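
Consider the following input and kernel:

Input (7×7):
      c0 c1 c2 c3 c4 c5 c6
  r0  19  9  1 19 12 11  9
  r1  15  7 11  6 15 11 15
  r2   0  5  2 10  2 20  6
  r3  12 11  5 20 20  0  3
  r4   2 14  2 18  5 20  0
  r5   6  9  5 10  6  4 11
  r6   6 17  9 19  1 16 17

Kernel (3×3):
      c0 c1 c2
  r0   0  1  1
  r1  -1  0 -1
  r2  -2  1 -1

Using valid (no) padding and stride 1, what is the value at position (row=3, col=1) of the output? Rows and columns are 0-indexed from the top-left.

The receptive field on the input at this output position is [11 5 20 / 14 2 18 / 9 5 10]. Elementwise product with the kernel and sum: 5·1 + 20·1 + 14·-1 + 18·-1 + 9·-2 + 5·1 + 10·-1.

-30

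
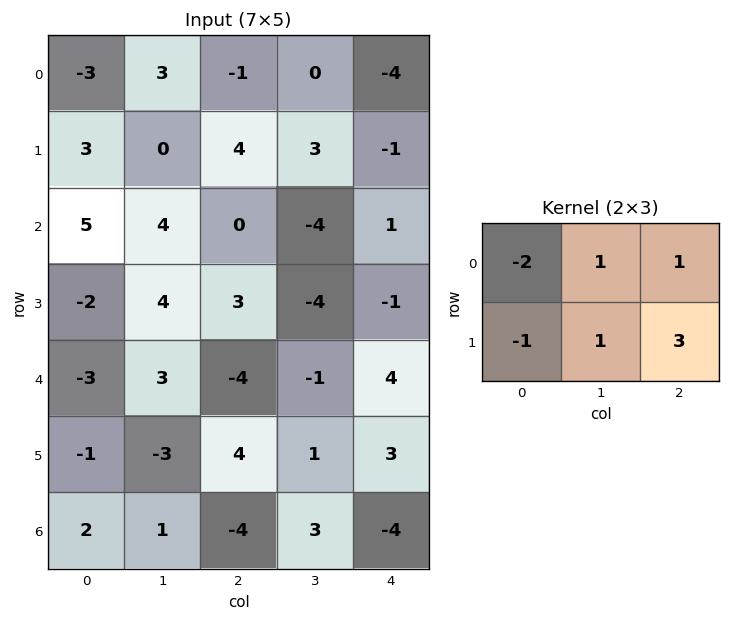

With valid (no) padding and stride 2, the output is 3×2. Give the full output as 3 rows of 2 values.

17 -6
9 -13
15 17

Output[0,0]: The receptive field on the input at this output position is [-3 3 -1 / 3 0 4]. Elementwise product with the kernel and sum: -3·-2 + 3·1 + -1·1 + 3·-1 + 0·1 + 4·3.
Output[0,1]: The receptive field on the input at this output position is [-1 0 -4 / 4 3 -1]. Elementwise product with the kernel and sum: -1·-2 + 0·1 + -4·1 + 4·-1 + 3·1 + -1·3.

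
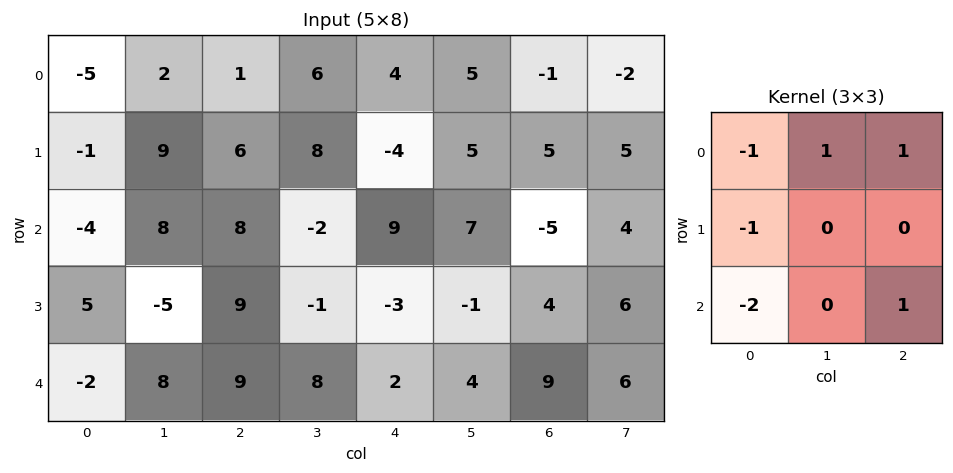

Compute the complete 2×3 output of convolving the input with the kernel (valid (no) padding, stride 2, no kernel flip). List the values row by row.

25 -4 -19
28 -26 1

Output[0,0]: The receptive field on the input at this output position is [-5 2 1 / -1 9 6 / -4 8 8]. Elementwise product with the kernel and sum: -5·-1 + 2·1 + 1·1 + -1·-1 + -4·-2 + 8·1.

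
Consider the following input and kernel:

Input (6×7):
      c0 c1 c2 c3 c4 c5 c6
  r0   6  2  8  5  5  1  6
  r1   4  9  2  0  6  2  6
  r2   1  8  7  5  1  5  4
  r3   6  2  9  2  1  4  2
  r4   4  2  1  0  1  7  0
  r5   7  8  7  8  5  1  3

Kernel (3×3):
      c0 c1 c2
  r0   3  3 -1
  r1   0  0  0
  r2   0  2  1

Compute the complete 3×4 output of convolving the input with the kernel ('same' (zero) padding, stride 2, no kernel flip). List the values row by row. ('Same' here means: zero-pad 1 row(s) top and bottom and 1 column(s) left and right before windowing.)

17 4 14 12
17 53 22 28
38 53 16 24

Output[0,0]: The receptive field on the zero-padded input at this output position is [0 0 0 / 0 6 2 / 0 4 9]. Elementwise product with the kernel and sum: 0·3 + 0·3 + 0·-1 + 4·2 + 9·1.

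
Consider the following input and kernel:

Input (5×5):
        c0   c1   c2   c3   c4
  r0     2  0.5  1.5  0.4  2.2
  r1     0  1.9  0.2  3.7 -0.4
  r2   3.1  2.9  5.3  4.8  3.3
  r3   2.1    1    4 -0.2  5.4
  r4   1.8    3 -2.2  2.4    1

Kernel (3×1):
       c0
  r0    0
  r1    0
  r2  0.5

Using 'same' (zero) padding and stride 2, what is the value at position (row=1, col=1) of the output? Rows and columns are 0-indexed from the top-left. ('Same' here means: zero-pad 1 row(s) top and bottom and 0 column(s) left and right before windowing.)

The receptive field on the zero-padded input at this output position is [0.2 / 5.3 / 4]. Elementwise product with the kernel and sum: 4·0.5.

2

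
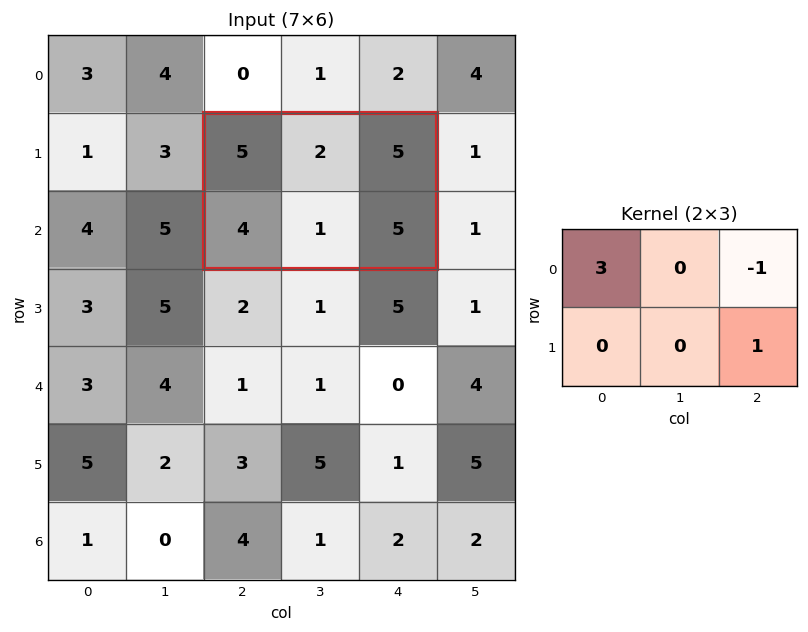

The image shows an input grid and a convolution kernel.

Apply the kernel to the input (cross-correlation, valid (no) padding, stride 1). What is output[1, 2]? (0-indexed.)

15

The receptive field on the input at this output position is [5 2 5 / 4 1 5]. Elementwise product with the kernel and sum: 5·3 + 5·-1 + 5·1.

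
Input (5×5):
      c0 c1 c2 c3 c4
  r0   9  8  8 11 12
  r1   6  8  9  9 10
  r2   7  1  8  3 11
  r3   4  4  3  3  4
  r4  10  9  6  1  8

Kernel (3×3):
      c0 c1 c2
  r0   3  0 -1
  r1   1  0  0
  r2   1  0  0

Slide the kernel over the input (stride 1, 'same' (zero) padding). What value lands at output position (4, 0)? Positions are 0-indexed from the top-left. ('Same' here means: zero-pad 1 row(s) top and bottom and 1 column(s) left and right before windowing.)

The receptive field on the zero-padded input at this output position is [0 4 4 / 0 10 9 / 0 0 0]. Elementwise product with the kernel and sum: 0·3 + 4·-1 + 0·1 + 0·1.

-4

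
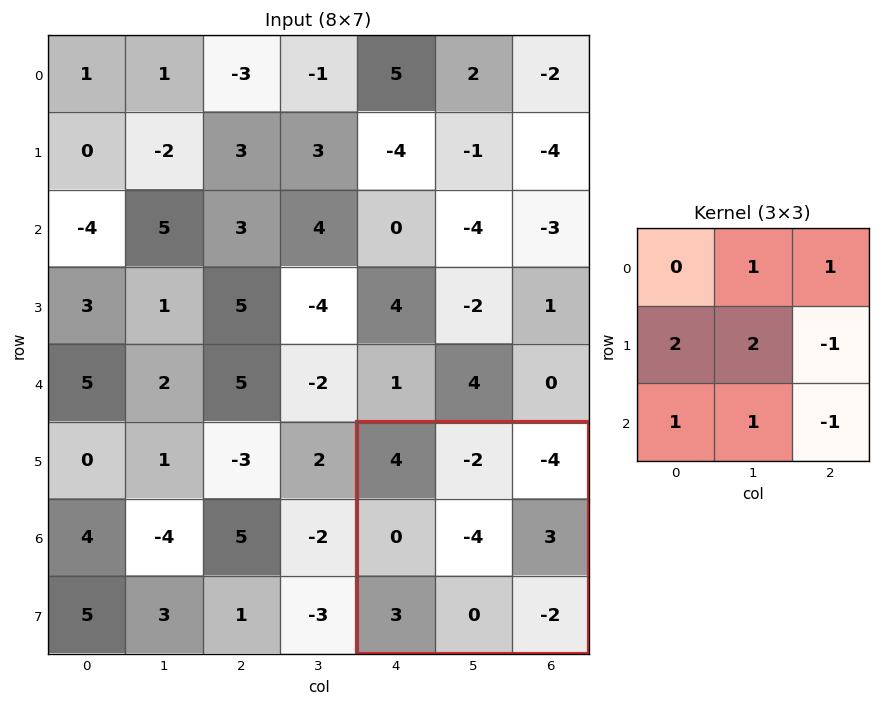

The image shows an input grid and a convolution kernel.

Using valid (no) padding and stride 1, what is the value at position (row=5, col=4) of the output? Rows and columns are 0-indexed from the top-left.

-12

The receptive field on the input at this output position is [4 -2 -4 / 0 -4 3 / 3 0 -2]. Elementwise product with the kernel and sum: -2·1 + -4·1 + 0·2 + -4·2 + 3·-1 + 3·1 + 0·1 + -2·-1.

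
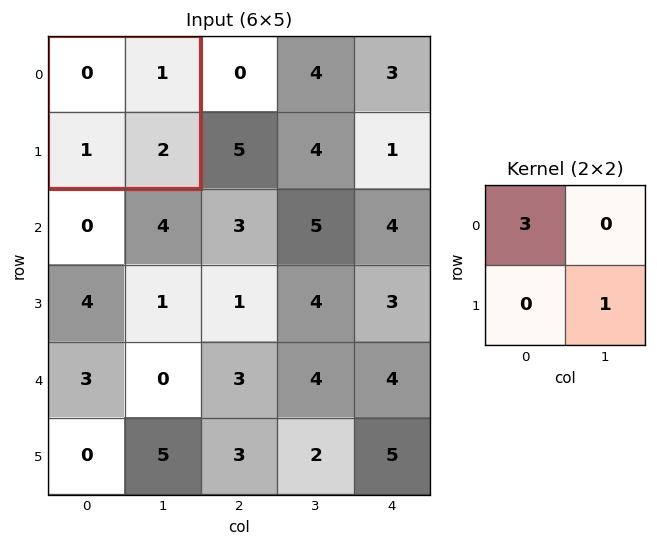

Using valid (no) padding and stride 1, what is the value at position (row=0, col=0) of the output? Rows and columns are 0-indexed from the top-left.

2

The receptive field on the input at this output position is [0 1 / 1 2]. Elementwise product with the kernel and sum: 0·3 + 2·1.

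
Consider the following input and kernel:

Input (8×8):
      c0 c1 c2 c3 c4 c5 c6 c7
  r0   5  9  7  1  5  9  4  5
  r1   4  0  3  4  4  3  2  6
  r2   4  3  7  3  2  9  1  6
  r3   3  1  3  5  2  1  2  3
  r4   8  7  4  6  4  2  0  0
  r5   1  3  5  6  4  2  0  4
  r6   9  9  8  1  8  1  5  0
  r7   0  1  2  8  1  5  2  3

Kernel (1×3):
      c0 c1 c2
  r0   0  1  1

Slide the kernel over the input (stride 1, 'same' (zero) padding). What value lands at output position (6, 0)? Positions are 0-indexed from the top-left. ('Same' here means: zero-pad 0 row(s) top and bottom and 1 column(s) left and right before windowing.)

18

The receptive field on the zero-padded input at this output position is [0 9 9]. Elementwise product with the kernel and sum: 9·1 + 9·1.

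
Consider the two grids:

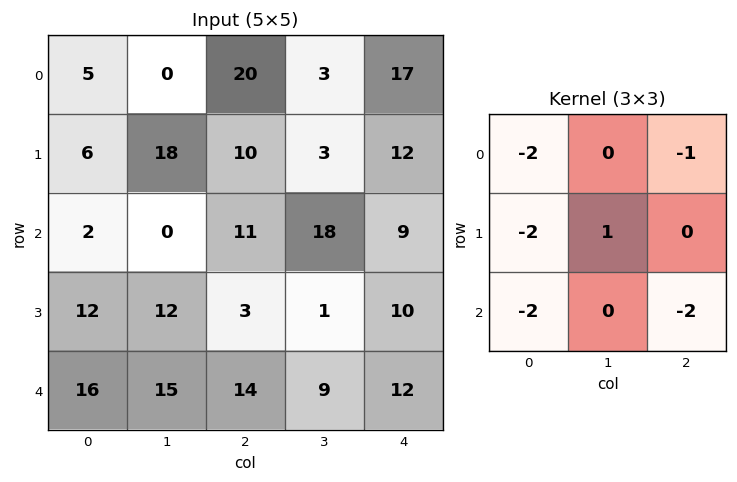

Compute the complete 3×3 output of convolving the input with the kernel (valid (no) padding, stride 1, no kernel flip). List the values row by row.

-50 -65 -114
-56 -54 -62
-87 -87 -88

Output[0,0]: The receptive field on the input at this output position is [5 0 20 / 6 18 10 / 2 0 11]. Elementwise product with the kernel and sum: 5·-2 + 20·-1 + 6·-2 + 18·1 + 2·-2 + 11·-2.
Output[0,1]: The receptive field on the input at this output position is [0 20 3 / 18 10 3 / 0 11 18]. Elementwise product with the kernel and sum: 0·-2 + 3·-1 + 18·-2 + 10·1 + 0·-2 + 18·-2.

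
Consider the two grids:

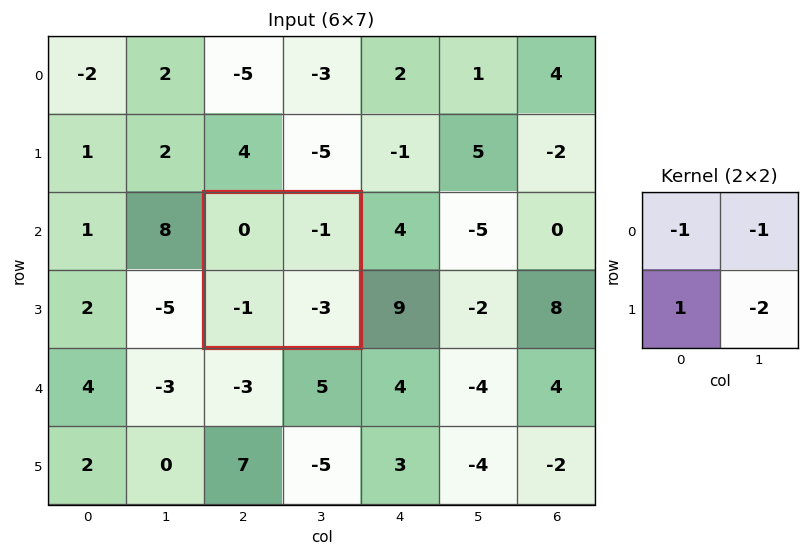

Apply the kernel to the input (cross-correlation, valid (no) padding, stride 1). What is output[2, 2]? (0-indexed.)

The receptive field on the input at this output position is [0 -1 / -1 -3]. Elementwise product with the kernel and sum: 0·-1 + -1·-1 + -1·1 + -3·-2.

6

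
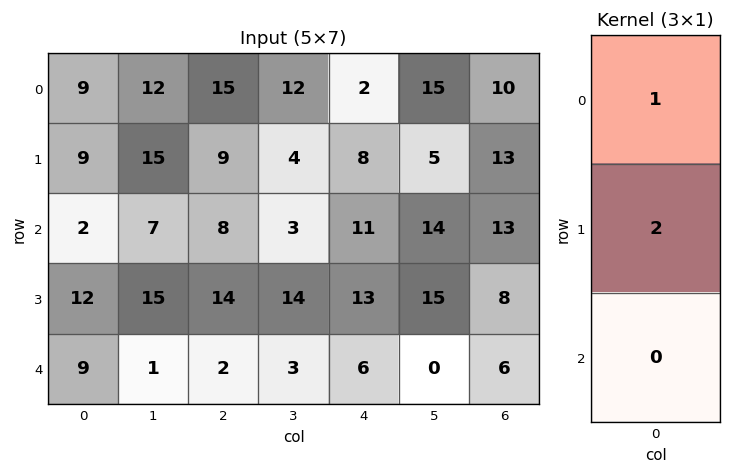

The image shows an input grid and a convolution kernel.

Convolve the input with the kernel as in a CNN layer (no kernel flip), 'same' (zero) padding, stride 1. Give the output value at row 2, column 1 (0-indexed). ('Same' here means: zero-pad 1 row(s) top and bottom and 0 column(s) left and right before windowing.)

The receptive field on the zero-padded input at this output position is [15 / 7 / 15]. Elementwise product with the kernel and sum: 15·1 + 7·2.

29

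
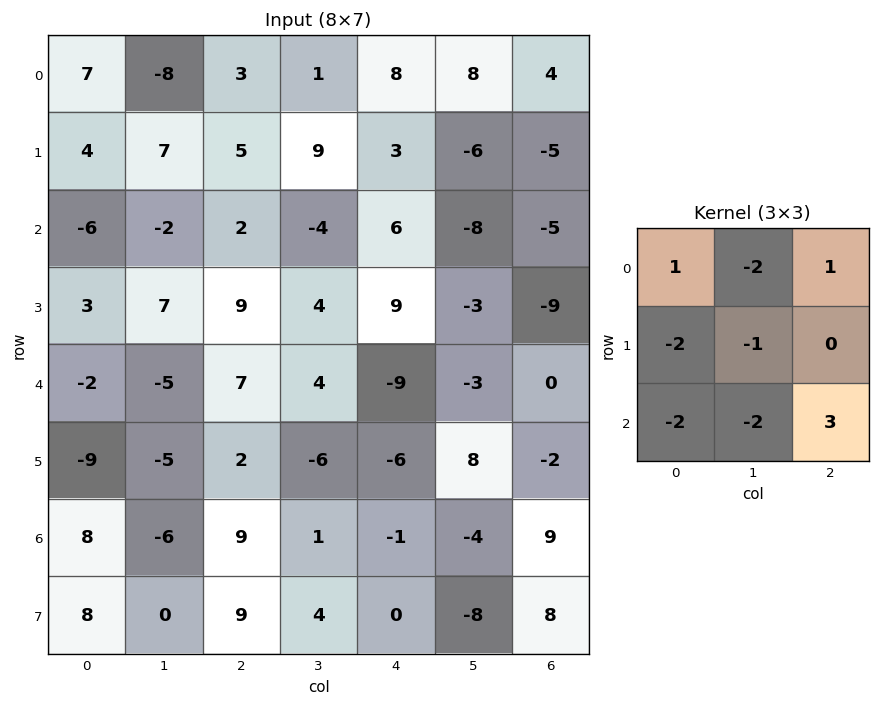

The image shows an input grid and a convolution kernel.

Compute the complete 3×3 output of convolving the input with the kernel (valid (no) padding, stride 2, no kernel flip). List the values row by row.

Output[0,0]: The receptive field on the input at this output position is [7 -8 3 / 4 7 5 / -6 -2 2]. Elementwise product with the kernel and sum: 7·1 + -8·-2 + 3·1 + 4·-2 + 7·-1 + -6·-2 + -2·-2 + 2·3.
Output[0,1]: The receptive field on the input at this output position is [3 1 8 / 5 9 3 / 2 -4 6]. Elementwise product with the kernel and sum: 3·1 + 1·-2 + 8·1 + 5·-2 + 9·-1 + 2·-2 + -4·-2 + 6·3.

33 12 -15
22 -55 26
61 -31 38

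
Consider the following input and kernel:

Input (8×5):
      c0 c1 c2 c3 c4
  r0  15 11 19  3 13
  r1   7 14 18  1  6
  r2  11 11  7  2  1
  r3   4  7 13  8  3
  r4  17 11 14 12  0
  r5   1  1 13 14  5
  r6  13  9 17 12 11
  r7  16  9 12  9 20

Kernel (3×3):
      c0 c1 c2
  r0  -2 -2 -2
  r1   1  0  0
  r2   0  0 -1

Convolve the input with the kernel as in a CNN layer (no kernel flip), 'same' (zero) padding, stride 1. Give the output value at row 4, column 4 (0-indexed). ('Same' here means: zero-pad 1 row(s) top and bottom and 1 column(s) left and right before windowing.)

The receptive field on the zero-padded input at this output position is [8 3 0 / 12 0 0 / 14 5 0]. Elementwise product with the kernel and sum: 8·-2 + 3·-2 + 0·-2 + 12·1 + 0·-1.

-10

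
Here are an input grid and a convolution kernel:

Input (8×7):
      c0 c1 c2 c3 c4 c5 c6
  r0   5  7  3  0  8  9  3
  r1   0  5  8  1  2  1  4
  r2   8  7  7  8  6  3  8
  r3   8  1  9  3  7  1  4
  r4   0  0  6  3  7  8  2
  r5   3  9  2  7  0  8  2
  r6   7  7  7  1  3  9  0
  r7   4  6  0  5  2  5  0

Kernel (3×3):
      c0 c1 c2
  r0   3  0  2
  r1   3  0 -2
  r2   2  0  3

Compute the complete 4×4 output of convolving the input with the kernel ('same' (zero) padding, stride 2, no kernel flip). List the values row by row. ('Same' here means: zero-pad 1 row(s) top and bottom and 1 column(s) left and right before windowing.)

1 34 -13 29
-1 33 32 14
29 42 42 43
22 87 47 61

Output[0,0]: The receptive field on the zero-padded input at this output position is [0 0 0 / 0 5 7 / 0 0 5]. Elementwise product with the kernel and sum: 0·3 + 0·2 + 0·3 + 7·-2 + 0·2 + 5·3.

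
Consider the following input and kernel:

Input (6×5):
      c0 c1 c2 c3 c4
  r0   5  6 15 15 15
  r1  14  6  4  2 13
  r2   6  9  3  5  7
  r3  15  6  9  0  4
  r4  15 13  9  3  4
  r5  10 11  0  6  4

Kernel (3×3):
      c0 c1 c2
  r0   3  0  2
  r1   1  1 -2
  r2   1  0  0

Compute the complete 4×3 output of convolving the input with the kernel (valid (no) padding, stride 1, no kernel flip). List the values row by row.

63 63 58
74 30 41
42 65 33
83 45 39

Output[0,0]: The receptive field on the input at this output position is [5 6 15 / 14 6 4 / 6 9 3]. Elementwise product with the kernel and sum: 5·3 + 15·2 + 14·1 + 6·1 + 4·-2 + 6·1.
Output[0,1]: The receptive field on the input at this output position is [6 15 15 / 6 4 2 / 9 3 5]. Elementwise product with the kernel and sum: 6·3 + 15·2 + 6·1 + 4·1 + 2·-2 + 9·1.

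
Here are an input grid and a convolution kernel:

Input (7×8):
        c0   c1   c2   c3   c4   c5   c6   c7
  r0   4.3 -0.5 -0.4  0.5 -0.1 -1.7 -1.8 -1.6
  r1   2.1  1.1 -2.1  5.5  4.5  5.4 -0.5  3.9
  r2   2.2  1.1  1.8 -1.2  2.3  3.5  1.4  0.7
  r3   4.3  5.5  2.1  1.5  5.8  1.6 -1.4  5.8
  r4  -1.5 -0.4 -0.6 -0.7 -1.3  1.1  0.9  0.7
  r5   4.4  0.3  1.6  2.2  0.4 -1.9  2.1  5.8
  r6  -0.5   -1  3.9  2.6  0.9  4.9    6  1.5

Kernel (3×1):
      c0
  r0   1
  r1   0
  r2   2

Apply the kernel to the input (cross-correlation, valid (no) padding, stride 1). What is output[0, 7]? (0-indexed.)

The receptive field on the input at this output position is [-1.6 / 3.9 / 0.7]. Elementwise product with the kernel and sum: -1.6·1 + 0.7·2.

-0.2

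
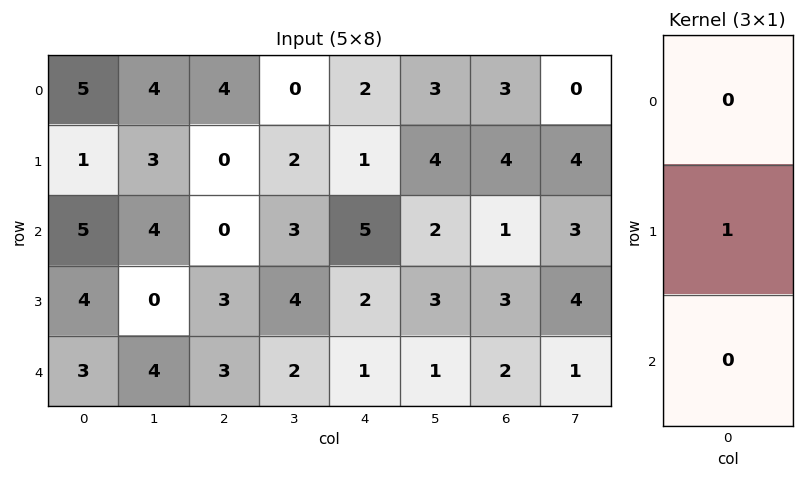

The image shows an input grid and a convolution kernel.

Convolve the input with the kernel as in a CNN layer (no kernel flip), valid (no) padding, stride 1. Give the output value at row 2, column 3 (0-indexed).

4

The receptive field on the input at this output position is [3 / 4 / 2]. Elementwise product with the kernel and sum: 4·1.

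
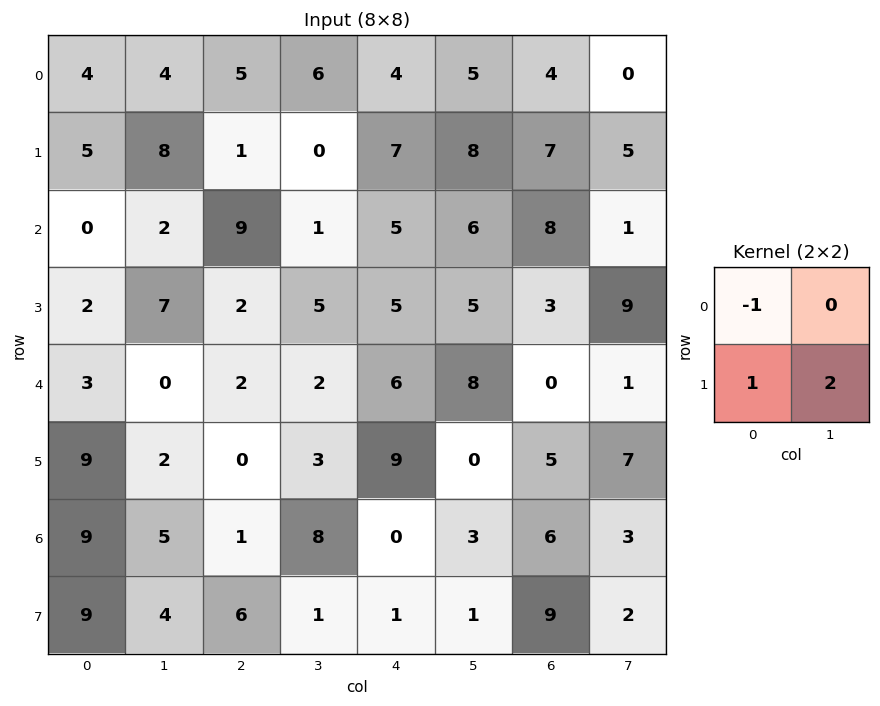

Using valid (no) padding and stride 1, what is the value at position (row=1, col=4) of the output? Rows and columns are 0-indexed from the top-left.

The receptive field on the input at this output position is [7 8 / 5 6]. Elementwise product with the kernel and sum: 7·-1 + 5·1 + 6·2.

10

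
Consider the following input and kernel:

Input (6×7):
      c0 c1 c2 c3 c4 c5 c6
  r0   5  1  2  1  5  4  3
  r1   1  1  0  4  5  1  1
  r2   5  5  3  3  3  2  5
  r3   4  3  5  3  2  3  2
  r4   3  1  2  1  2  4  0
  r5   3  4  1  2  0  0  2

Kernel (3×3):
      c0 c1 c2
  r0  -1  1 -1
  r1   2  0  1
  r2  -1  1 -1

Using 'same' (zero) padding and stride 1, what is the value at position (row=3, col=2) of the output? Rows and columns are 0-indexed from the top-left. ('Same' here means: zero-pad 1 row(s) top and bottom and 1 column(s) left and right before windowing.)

The receptive field on the zero-padded input at this output position is [5 3 3 / 3 5 3 / 1 2 1]. Elementwise product with the kernel and sum: 5·-1 + 3·1 + 3·-1 + 3·2 + 3·1 + 1·-1 + 2·1 + 1·-1.

4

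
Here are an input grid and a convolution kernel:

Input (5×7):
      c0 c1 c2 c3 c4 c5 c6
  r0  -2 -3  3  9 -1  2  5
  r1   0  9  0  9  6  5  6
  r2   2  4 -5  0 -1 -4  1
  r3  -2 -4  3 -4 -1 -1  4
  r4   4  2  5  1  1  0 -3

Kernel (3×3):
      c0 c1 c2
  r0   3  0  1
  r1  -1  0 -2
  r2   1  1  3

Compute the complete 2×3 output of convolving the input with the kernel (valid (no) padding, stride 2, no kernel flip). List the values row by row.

-12 -12 -18
18 -8 -17

Output[0,0]: The receptive field on the input at this output position is [-2 -3 3 / 0 9 0 / 2 4 -5]. Elementwise product with the kernel and sum: -2·3 + 3·1 + 0·-1 + 0·-2 + 2·1 + 4·1 + -5·3.
Output[0,1]: The receptive field on the input at this output position is [3 9 -1 / 0 9 6 / -5 0 -1]. Elementwise product with the kernel and sum: 3·3 + -1·1 + 0·-1 + 6·-2 + -5·1 + 0·1 + -1·3.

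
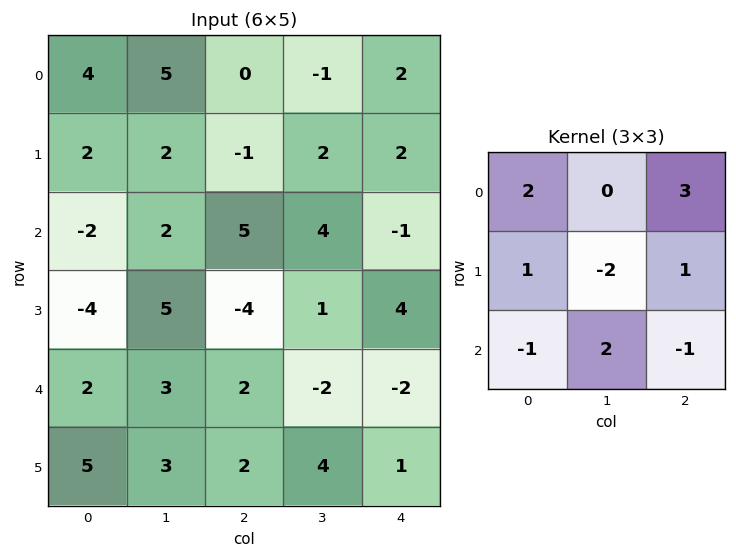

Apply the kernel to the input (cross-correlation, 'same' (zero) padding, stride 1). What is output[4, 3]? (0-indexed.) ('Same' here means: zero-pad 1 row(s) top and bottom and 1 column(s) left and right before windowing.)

13

The receptive field on the zero-padded input at this output position is [-4 1 4 / 2 -2 -2 / 2 4 1]. Elementwise product with the kernel and sum: -4·2 + 4·3 + 2·1 + -2·-2 + -2·1 + 2·-1 + 4·2 + 1·-1.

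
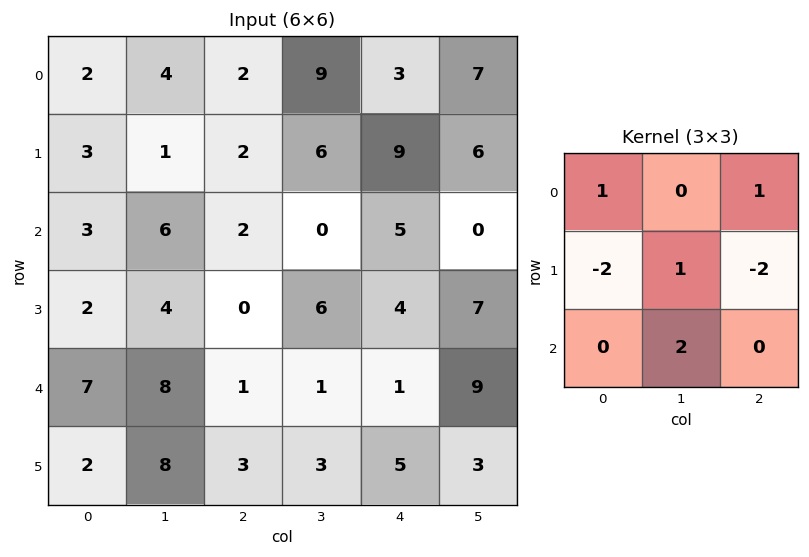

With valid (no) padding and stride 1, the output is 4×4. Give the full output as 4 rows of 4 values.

7 5 -11 11
9 -3 9 25
21 -12 7 -20
10 -1 7 4

Output[0,0]: The receptive field on the input at this output position is [2 4 2 / 3 1 2 / 3 6 2]. Elementwise product with the kernel and sum: 2·1 + 2·1 + 3·-2 + 1·1 + 2·-2 + 6·2.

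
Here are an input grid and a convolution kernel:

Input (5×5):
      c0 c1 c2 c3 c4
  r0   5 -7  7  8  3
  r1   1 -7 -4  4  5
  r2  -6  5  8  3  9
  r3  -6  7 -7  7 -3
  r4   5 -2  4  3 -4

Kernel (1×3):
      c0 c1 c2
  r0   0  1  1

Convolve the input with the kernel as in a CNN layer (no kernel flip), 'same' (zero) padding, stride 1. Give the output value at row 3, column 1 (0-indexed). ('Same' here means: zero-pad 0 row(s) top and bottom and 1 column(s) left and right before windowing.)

0

The receptive field on the zero-padded input at this output position is [-6 7 -7]. Elementwise product with the kernel and sum: 7·1 + -7·1.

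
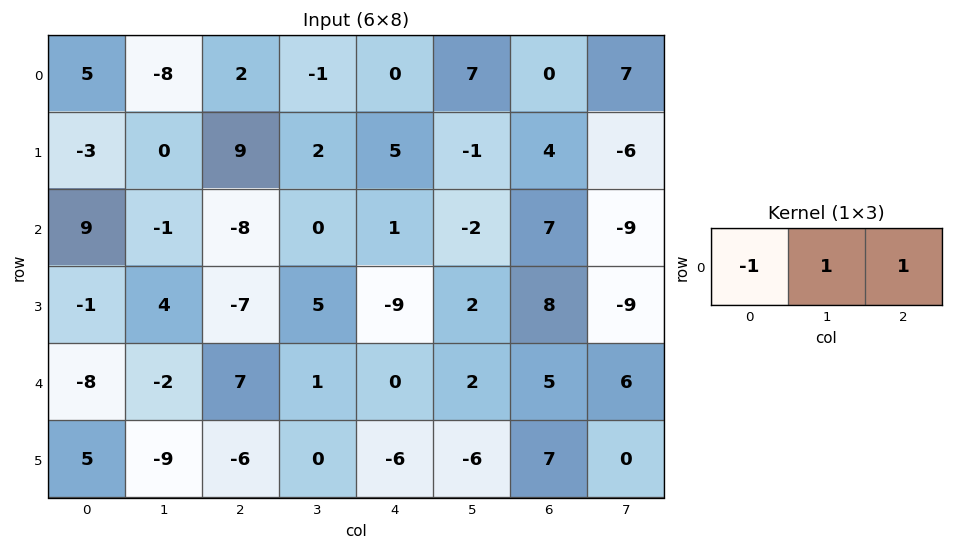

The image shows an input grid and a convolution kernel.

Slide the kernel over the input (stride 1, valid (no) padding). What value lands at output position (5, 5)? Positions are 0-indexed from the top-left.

13

The receptive field on the input at this output position is [-6 7 0]. Elementwise product with the kernel and sum: -6·-1 + 7·1 + 0·1.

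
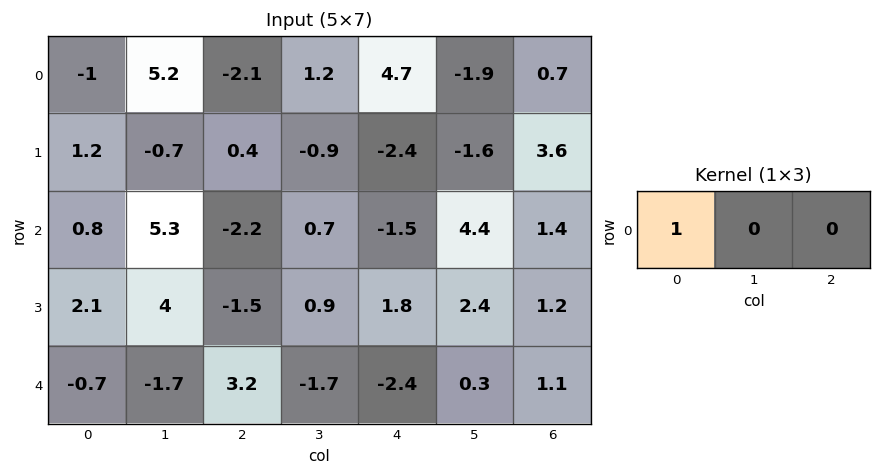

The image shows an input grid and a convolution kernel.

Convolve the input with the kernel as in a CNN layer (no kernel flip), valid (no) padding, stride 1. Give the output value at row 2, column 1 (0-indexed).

The receptive field on the input at this output position is [5.3 -2.2 0.7]. Elementwise product with the kernel and sum: 5.3·1.

5.3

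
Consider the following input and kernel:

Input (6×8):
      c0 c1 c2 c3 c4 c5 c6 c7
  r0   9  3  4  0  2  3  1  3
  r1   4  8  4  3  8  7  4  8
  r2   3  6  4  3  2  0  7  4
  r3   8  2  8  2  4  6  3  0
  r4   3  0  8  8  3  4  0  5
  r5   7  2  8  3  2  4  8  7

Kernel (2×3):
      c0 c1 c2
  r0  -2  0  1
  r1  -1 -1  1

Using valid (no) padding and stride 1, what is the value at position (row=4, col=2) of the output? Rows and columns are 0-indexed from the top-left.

-22

The receptive field on the input at this output position is [8 8 3 / 8 3 2]. Elementwise product with the kernel and sum: 8·-2 + 3·1 + 8·-1 + 3·-1 + 2·1.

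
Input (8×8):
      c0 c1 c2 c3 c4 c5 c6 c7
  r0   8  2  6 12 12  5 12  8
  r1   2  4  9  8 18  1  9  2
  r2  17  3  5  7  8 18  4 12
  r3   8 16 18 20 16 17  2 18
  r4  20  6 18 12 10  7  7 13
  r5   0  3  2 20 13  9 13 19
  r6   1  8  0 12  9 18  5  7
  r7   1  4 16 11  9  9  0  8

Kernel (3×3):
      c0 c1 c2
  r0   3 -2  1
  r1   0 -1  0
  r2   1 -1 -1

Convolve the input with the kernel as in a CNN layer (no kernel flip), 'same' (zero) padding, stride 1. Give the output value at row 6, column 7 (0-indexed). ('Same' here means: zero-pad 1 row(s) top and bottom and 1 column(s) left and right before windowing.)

The receptive field on the zero-padded input at this output position is [13 19 0 / 5 7 0 / 0 8 0]. Elementwise product with the kernel and sum: 13·3 + 19·-2 + 0·1 + 7·-1 + 0·1 + 8·-1 + 0·-1.

-14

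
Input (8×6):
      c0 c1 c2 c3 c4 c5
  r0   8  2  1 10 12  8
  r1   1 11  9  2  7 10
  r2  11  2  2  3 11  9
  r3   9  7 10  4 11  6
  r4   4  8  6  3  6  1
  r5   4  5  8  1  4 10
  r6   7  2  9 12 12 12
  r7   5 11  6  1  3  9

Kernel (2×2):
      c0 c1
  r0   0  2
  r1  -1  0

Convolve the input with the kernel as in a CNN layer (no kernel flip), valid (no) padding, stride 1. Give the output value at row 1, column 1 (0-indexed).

The receptive field on the input at this output position is [11 9 / 2 2]. Elementwise product with the kernel and sum: 9·2 + 2·-1.

16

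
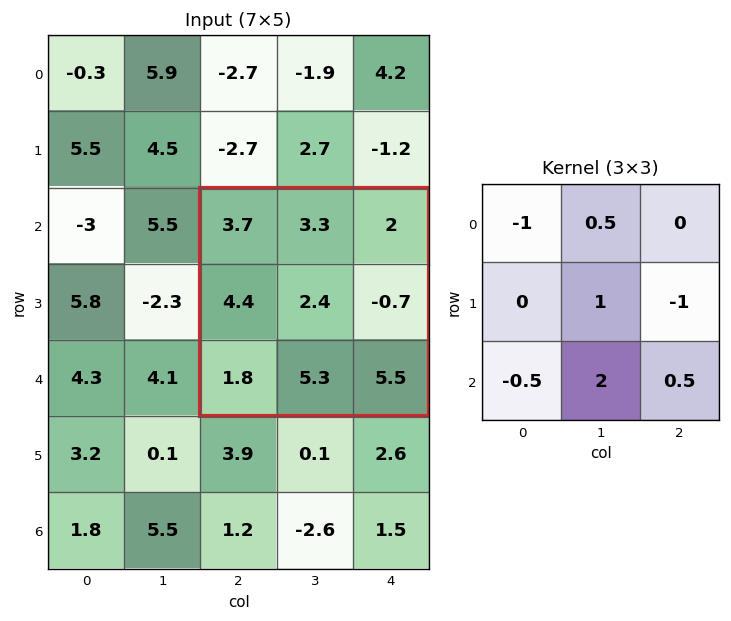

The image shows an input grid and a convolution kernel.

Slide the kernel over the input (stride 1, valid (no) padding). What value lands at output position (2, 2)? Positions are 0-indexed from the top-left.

The receptive field on the input at this output position is [3.7 3.3 2 / 4.4 2.4 -0.7 / 1.8 5.3 5.5]. Elementwise product with the kernel and sum: 3.7·-1 + 3.3·0.5 + 2.4·1 + -0.7·-1 + 1.8·-0.5 + 5.3·2 + 5.5·0.5.

13.5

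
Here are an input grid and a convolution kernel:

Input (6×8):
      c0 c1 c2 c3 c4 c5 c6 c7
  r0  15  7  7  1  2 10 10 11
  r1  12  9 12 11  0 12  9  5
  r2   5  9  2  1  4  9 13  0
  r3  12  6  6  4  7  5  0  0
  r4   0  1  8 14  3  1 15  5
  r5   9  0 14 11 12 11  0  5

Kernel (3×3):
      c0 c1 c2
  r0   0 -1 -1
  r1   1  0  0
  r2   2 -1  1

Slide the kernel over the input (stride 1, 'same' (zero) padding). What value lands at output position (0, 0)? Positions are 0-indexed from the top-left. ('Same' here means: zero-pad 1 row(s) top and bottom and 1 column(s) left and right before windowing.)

The receptive field on the zero-padded input at this output position is [0 0 0 / 0 15 7 / 0 12 9]. Elementwise product with the kernel and sum: 0·-1 + 0·-1 + 0·1 + 0·2 + 12·-1 + 9·1.

-3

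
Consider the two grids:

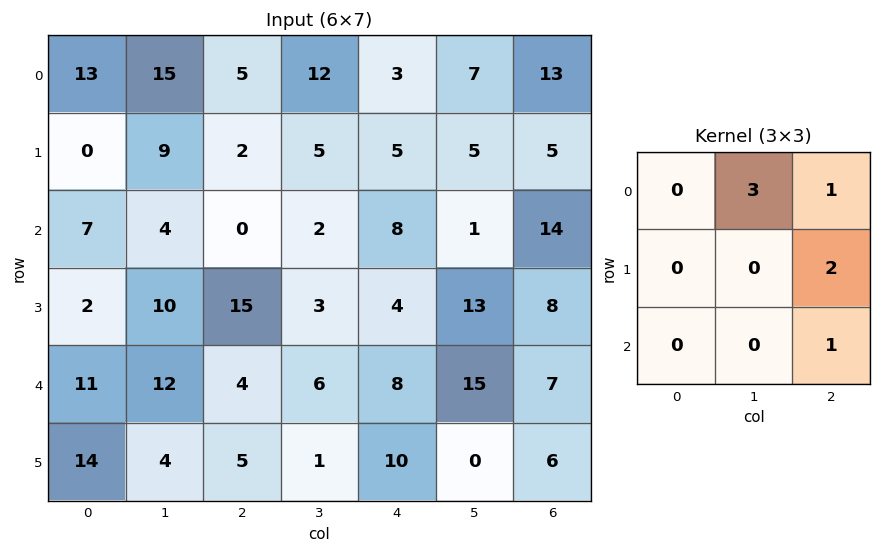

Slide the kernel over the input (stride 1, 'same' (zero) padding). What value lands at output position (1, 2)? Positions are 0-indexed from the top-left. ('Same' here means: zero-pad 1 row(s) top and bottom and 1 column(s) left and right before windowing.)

39

The receptive field on the zero-padded input at this output position is [15 5 12 / 9 2 5 / 4 0 2]. Elementwise product with the kernel and sum: 5·3 + 12·1 + 5·2 + 2·1.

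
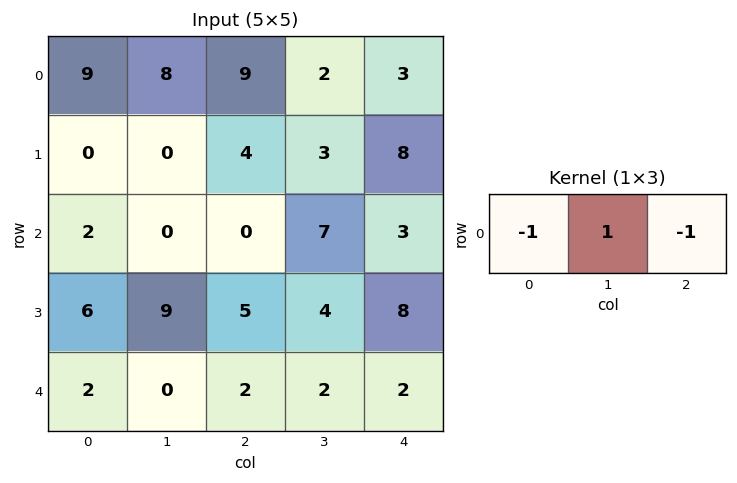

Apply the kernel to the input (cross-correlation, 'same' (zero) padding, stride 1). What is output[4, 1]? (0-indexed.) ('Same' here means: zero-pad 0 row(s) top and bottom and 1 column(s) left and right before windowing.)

The receptive field on the zero-padded input at this output position is [2 0 2]. Elementwise product with the kernel and sum: 2·-1 + 0·1 + 2·-1.

-4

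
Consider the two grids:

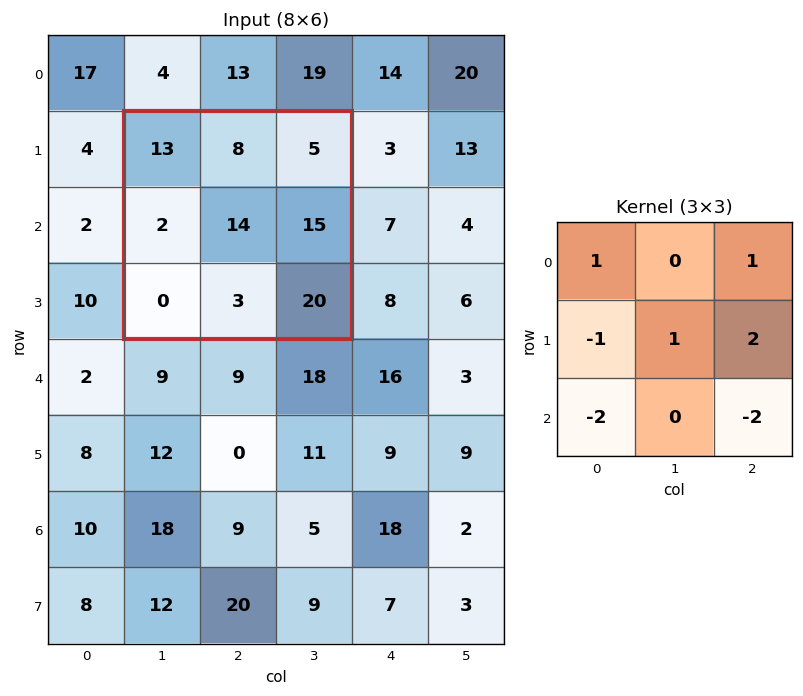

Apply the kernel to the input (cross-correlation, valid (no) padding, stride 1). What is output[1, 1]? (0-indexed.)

20

The receptive field on the input at this output position is [13 8 5 / 2 14 15 / 0 3 20]. Elementwise product with the kernel and sum: 13·1 + 5·1 + 2·-1 + 14·1 + 15·2 + 0·-2 + 20·-2.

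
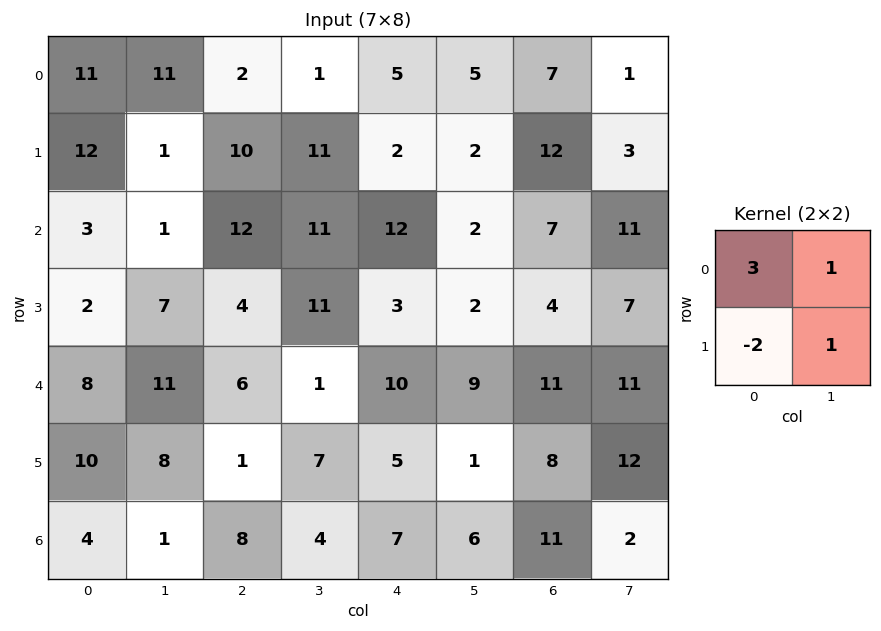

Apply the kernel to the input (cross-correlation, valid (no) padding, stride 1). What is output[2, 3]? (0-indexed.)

The receptive field on the input at this output position is [11 12 / 11 3]. Elementwise product with the kernel and sum: 11·3 + 12·1 + 11·-2 + 3·1.

26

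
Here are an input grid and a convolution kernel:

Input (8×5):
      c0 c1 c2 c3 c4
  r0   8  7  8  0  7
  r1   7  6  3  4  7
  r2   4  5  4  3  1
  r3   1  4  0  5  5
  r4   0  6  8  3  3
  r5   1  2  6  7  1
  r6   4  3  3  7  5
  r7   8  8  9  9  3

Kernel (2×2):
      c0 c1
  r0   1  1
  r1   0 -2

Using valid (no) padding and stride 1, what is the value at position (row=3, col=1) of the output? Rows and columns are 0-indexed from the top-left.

-12

The receptive field on the input at this output position is [4 0 / 6 8]. Elementwise product with the kernel and sum: 4·1 + 0·1 + 8·-2.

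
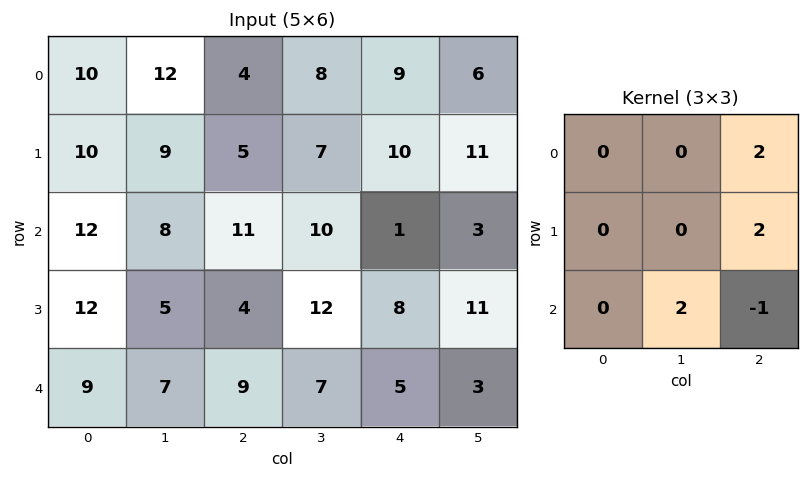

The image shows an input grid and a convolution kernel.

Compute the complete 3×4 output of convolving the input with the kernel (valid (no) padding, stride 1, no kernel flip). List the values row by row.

23 42 57 33
38 30 38 33
35 55 27 35

Output[0,0]: The receptive field on the input at this output position is [10 12 4 / 10 9 5 / 12 8 11]. Elementwise product with the kernel and sum: 4·2 + 5·2 + 8·2 + 11·-1.
Output[0,1]: The receptive field on the input at this output position is [12 4 8 / 9 5 7 / 8 11 10]. Elementwise product with the kernel and sum: 8·2 + 7·2 + 11·2 + 10·-1.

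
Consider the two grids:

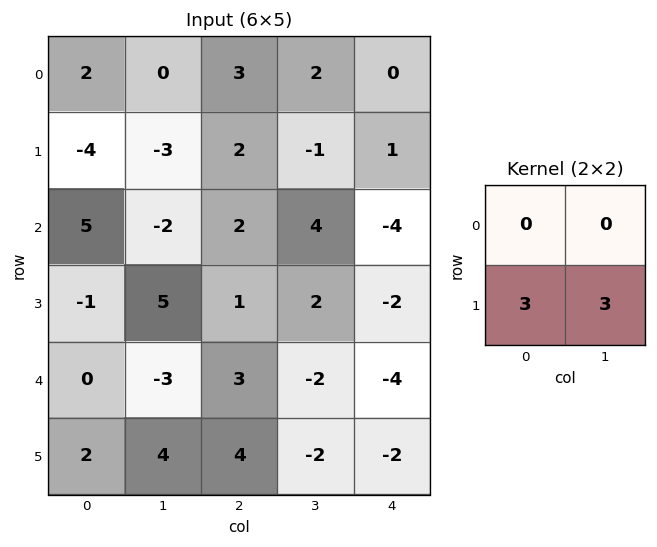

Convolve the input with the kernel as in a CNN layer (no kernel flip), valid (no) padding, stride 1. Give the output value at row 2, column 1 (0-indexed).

The receptive field on the input at this output position is [-2 2 / 5 1]. Elementwise product with the kernel and sum: 5·3 + 1·3.

18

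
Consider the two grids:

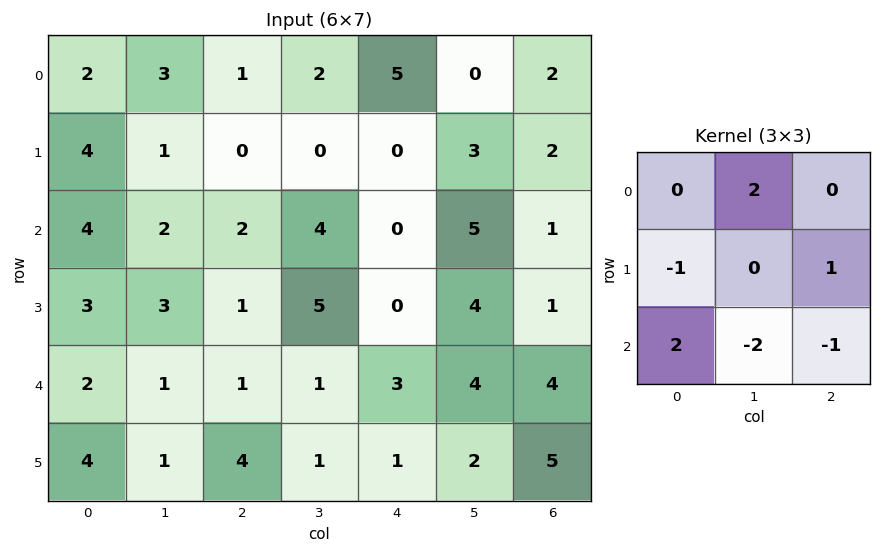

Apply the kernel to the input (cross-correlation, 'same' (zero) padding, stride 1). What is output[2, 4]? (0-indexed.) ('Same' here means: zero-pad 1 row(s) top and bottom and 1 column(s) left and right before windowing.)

The receptive field on the zero-padded input at this output position is [0 0 3 / 4 0 5 / 5 0 4]. Elementwise product with the kernel and sum: 0·2 + 4·-1 + 5·1 + 5·2 + 0·-2 + 4·-1.

7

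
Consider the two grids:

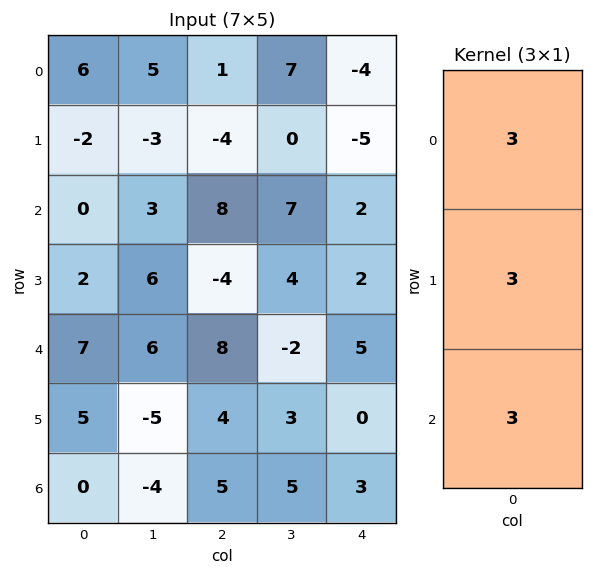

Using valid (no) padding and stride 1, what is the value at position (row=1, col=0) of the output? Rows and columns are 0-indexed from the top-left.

0

The receptive field on the input at this output position is [-2 / 0 / 2]. Elementwise product with the kernel and sum: -2·3 + 0·3 + 2·3.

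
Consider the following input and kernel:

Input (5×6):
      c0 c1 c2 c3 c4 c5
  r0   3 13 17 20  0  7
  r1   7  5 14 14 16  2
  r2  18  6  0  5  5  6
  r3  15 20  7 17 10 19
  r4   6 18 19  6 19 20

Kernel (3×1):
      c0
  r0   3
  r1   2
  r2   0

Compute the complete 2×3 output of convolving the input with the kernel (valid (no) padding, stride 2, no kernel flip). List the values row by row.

23 79 32
84 14 35

Output[0,0]: The receptive field on the input at this output position is [3 / 7 / 18]. Elementwise product with the kernel and sum: 3·3 + 7·2.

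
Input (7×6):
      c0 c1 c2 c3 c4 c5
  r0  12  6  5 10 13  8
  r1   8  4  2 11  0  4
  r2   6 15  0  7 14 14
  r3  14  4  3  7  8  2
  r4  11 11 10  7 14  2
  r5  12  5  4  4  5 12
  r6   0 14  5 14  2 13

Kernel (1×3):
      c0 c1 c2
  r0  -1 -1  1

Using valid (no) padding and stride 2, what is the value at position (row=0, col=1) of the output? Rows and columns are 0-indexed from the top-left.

-2

The receptive field on the input at this output position is [5 10 13]. Elementwise product with the kernel and sum: 5·-1 + 10·-1 + 13·1.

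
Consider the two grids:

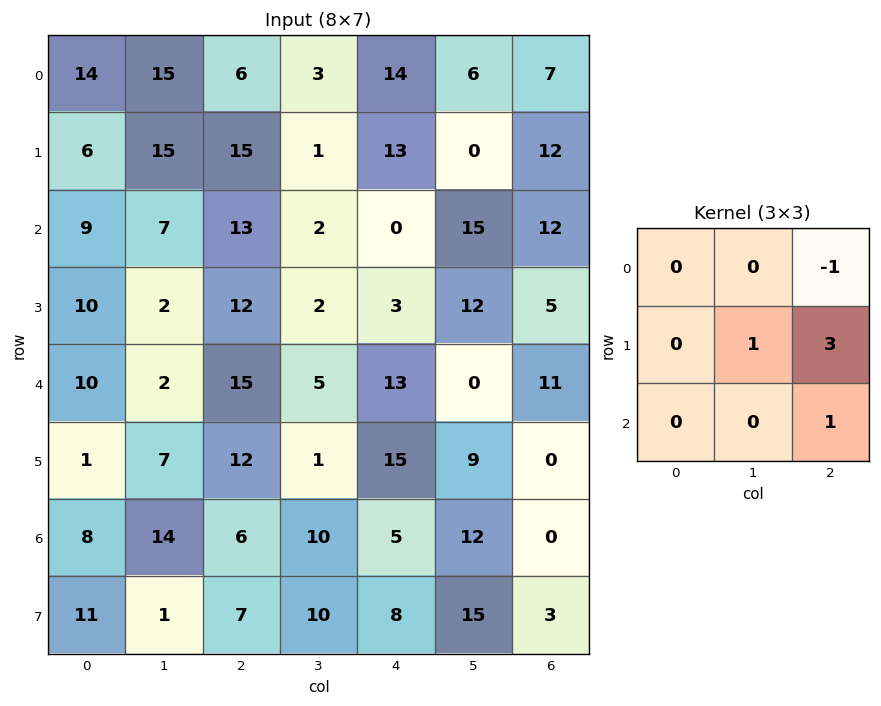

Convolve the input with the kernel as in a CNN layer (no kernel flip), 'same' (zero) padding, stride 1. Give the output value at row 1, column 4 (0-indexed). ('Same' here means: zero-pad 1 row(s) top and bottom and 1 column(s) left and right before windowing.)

The receptive field on the zero-padded input at this output position is [3 14 6 / 1 13 0 / 2 0 15]. Elementwise product with the kernel and sum: 6·-1 + 13·1 + 0·3 + 15·1.

22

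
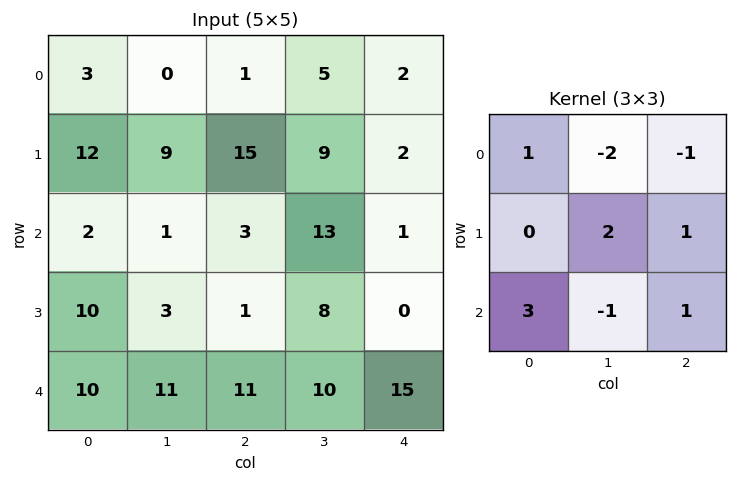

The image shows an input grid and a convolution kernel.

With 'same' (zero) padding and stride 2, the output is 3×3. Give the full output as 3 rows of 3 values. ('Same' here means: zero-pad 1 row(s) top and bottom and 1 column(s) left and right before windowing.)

Output[0,0]: The receptive field on the zero-padded input at this output position is [0 0 0 / 0 3 0 / 0 12 9]. Elementwise product with the kernel and sum: 0·1 + 0·-2 + 0·-1 + 3·2 + 0·1 + 0·3 + 12·-1 + 9·1.

3 28 29
-35 5 31
8 25 38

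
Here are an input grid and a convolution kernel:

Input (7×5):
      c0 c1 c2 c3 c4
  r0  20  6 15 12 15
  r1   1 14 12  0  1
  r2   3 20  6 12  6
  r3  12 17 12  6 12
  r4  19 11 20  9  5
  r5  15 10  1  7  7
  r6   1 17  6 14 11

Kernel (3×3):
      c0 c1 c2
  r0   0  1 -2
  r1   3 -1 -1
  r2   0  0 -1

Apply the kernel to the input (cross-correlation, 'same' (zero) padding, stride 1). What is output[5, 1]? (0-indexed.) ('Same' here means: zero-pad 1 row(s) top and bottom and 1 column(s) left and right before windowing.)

The receptive field on the zero-padded input at this output position is [19 11 20 / 15 10 1 / 1 17 6]. Elementwise product with the kernel and sum: 11·1 + 20·-2 + 15·3 + 10·-1 + 1·-1 + 6·-1.

-1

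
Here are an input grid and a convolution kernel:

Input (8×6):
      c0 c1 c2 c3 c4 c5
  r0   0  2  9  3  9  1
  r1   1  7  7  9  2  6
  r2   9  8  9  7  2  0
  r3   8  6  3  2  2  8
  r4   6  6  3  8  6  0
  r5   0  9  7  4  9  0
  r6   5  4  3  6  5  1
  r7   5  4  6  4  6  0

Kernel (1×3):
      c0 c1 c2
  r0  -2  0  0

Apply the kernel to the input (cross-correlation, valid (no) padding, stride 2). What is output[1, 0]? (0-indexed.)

The receptive field on the input at this output position is [9 8 9]. Elementwise product with the kernel and sum: 9·-2.

-18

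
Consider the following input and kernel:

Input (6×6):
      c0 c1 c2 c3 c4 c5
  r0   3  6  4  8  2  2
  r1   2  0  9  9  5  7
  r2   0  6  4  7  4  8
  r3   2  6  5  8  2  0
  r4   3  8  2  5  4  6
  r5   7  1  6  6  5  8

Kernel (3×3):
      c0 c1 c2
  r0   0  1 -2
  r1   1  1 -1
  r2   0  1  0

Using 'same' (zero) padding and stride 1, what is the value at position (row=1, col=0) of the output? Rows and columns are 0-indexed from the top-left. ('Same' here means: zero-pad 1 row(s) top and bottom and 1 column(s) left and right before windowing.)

-7

The receptive field on the zero-padded input at this output position is [0 3 6 / 0 2 0 / 0 0 6]. Elementwise product with the kernel and sum: 3·1 + 6·-2 + 0·1 + 2·1 + 0·-1 + 0·1.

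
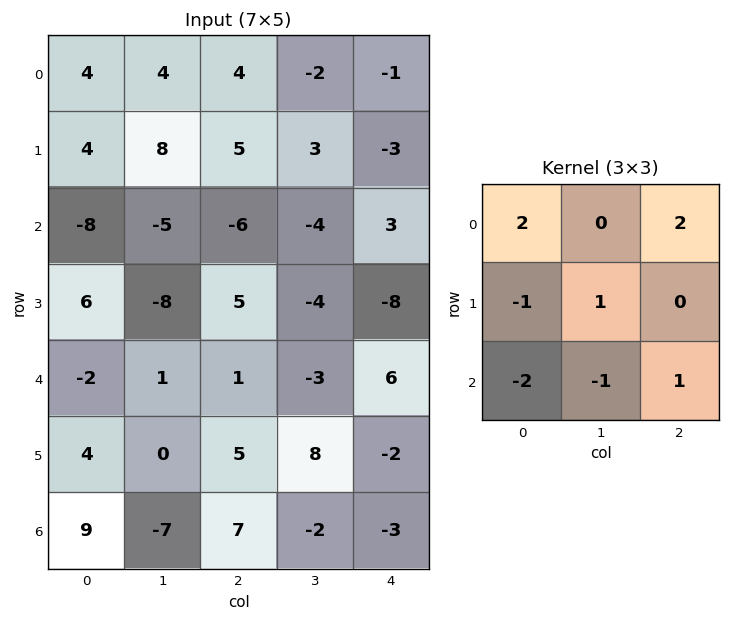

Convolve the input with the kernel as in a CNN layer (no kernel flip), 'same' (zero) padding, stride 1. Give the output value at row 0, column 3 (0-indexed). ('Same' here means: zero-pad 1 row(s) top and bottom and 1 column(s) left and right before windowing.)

The receptive field on the zero-padded input at this output position is [0 0 0 / 4 -2 -1 / 5 3 -3]. Elementwise product with the kernel and sum: 0·2 + 0·2 + 4·-1 + -2·1 + 5·-2 + 3·-1 + -3·1.

-22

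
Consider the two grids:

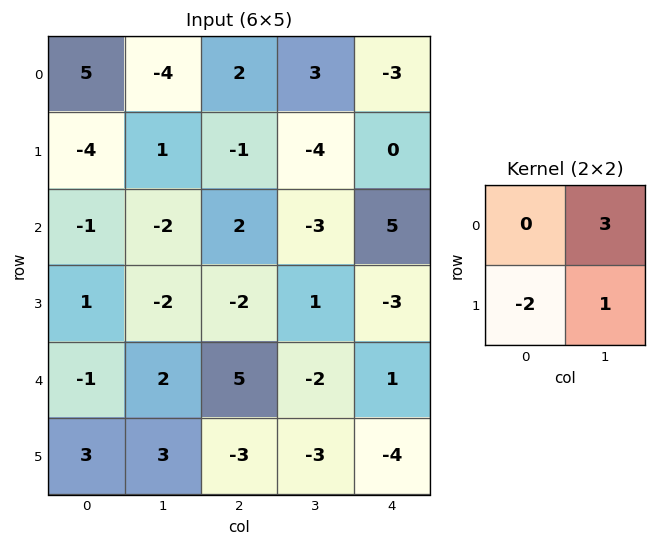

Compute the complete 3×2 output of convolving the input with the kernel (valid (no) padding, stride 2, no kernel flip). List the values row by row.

-3 7
-10 -4
3 -3

Output[0,0]: The receptive field on the input at this output position is [5 -4 / -4 1]. Elementwise product with the kernel and sum: -4·3 + -4·-2 + 1·1.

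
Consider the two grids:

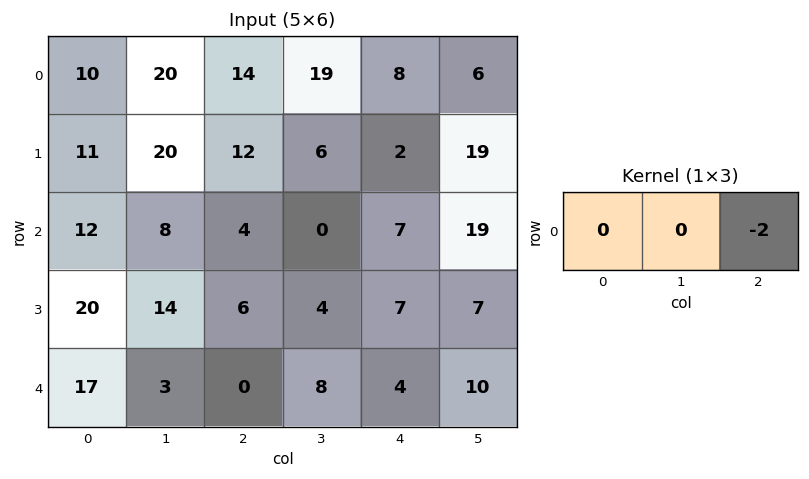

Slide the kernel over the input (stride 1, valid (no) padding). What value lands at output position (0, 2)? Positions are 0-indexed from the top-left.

-16

The receptive field on the input at this output position is [14 19 8]. Elementwise product with the kernel and sum: 8·-2.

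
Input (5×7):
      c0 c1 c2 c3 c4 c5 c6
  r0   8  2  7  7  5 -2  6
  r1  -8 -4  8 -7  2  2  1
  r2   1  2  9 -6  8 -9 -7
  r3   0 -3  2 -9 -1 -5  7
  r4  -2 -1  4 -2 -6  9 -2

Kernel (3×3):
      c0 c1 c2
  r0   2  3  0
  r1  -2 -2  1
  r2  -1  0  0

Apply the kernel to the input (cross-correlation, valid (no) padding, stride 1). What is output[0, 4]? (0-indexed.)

-11

The receptive field on the input at this output position is [5 -2 6 / 2 2 1 / 8 -9 -7]. Elementwise product with the kernel and sum: 5·2 + -2·3 + 2·-2 + 2·-2 + 1·1 + 8·-1.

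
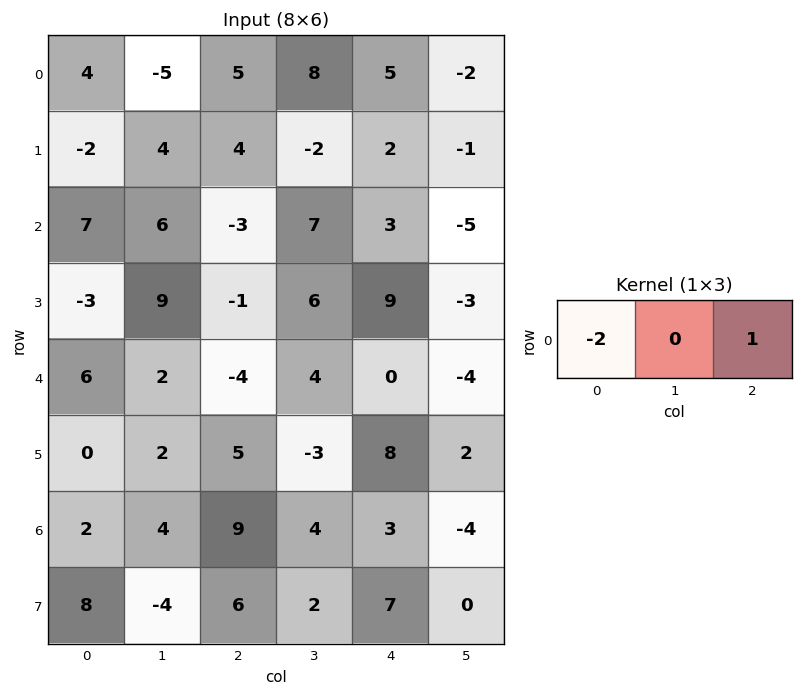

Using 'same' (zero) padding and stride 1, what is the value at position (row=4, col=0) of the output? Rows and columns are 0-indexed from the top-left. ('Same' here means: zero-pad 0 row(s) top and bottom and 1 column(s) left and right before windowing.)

2

The receptive field on the zero-padded input at this output position is [0 6 2]. Elementwise product with the kernel and sum: 0·-2 + 2·1.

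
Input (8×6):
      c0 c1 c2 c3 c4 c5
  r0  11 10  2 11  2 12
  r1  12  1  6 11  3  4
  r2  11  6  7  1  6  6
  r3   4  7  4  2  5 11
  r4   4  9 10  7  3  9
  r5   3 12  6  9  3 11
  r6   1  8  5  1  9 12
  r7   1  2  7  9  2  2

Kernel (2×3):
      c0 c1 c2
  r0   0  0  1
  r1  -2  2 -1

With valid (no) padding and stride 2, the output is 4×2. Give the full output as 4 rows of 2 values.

Output[0,0]: The receptive field on the input at this output position is [11 10 2 / 12 1 6]. Elementwise product with the kernel and sum: 2·1 + 12·-2 + 1·2 + 6·-1.

-26 9
9 -3
22 6
0 11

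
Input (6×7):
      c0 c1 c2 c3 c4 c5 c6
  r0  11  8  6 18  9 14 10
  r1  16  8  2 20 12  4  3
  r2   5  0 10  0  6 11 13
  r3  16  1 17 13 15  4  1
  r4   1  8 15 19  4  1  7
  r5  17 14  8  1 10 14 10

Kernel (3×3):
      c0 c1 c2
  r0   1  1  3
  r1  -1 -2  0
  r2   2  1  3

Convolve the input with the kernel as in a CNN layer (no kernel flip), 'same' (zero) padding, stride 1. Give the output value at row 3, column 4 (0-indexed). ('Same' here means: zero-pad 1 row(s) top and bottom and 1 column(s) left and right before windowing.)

The receptive field on the zero-padded input at this output position is [0 6 11 / 13 15 4 / 19 4 1]. Elementwise product with the kernel and sum: 0·1 + 6·1 + 11·3 + 13·-1 + 15·-2 + 19·2 + 4·1 + 1·3.

41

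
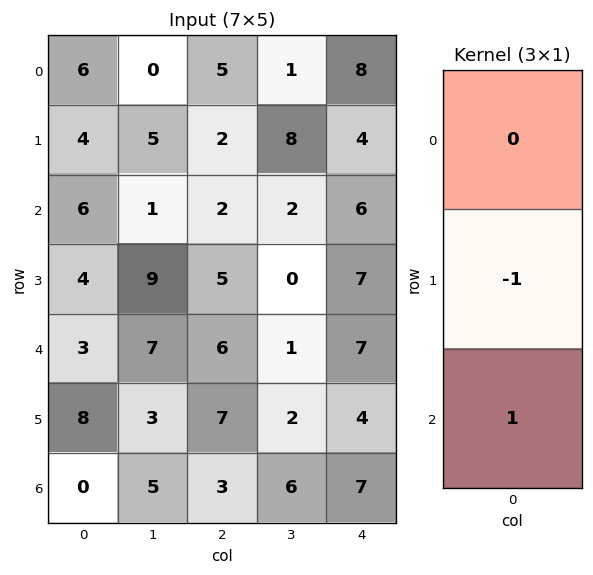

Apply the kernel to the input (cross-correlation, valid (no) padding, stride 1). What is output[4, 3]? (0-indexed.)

4

The receptive field on the input at this output position is [1 / 2 / 6]. Elementwise product with the kernel and sum: 2·-1 + 6·1.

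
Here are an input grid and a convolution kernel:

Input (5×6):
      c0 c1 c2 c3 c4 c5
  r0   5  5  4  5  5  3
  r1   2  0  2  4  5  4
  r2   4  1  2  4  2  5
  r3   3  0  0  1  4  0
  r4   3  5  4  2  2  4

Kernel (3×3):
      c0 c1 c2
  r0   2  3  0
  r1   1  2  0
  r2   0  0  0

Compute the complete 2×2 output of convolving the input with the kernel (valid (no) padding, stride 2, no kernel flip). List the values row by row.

27 33
14 18

Output[0,0]: The receptive field on the input at this output position is [5 5 4 / 2 0 2 / 4 1 2]. Elementwise product with the kernel and sum: 5·2 + 5·3 + 2·1 + 0·2.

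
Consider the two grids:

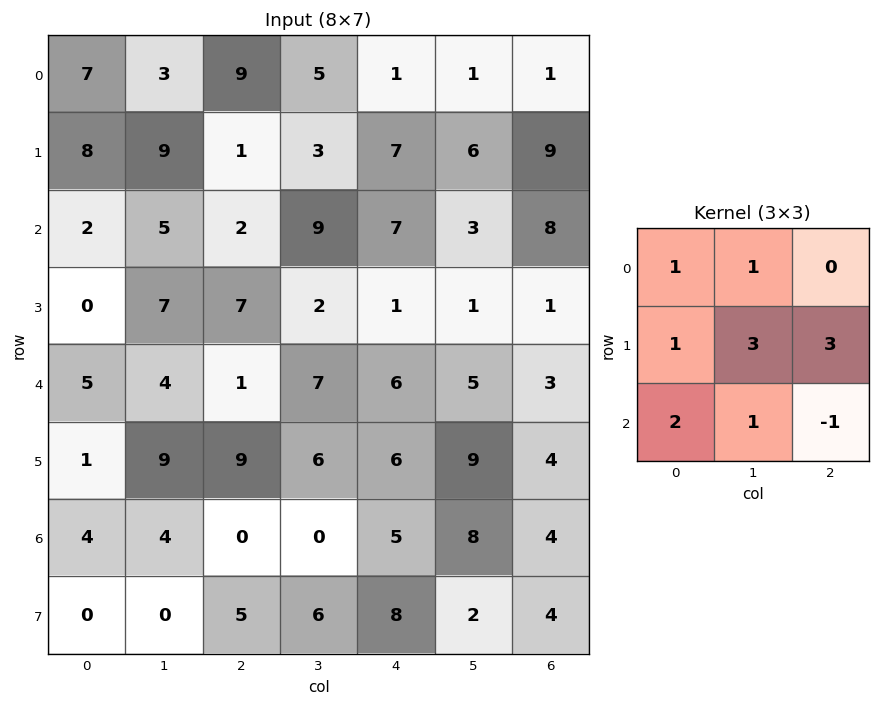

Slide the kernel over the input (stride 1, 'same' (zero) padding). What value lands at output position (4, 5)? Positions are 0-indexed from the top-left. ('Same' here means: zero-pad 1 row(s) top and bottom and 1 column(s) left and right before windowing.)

49

The receptive field on the zero-padded input at this output position is [1 1 1 / 6 5 3 / 6 9 4]. Elementwise product with the kernel and sum: 1·1 + 1·1 + 6·1 + 5·3 + 3·3 + 6·2 + 9·1 + 4·-1.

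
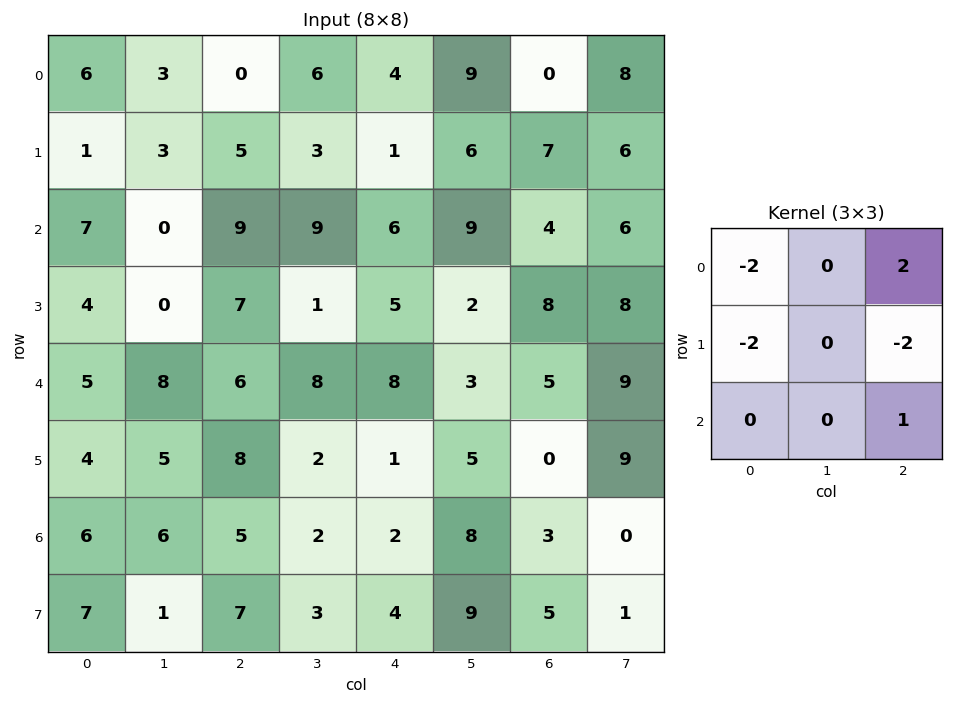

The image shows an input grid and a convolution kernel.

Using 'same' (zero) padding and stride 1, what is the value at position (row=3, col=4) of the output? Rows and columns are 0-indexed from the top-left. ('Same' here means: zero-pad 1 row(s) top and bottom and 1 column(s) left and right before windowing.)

-3

The receptive field on the zero-padded input at this output position is [9 6 9 / 1 5 2 / 8 8 3]. Elementwise product with the kernel and sum: 9·-2 + 9·2 + 1·-2 + 2·-2 + 3·1.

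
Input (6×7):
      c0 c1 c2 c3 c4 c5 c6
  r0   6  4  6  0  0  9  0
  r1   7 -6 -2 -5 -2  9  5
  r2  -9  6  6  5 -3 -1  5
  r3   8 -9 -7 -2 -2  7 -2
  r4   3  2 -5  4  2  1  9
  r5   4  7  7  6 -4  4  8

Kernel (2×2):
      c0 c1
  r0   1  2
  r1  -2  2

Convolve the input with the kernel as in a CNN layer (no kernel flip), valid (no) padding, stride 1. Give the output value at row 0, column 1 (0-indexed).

The receptive field on the input at this output position is [4 6 / -6 -2]. Elementwise product with the kernel and sum: 4·1 + 6·2 + -6·-2 + -2·2.

24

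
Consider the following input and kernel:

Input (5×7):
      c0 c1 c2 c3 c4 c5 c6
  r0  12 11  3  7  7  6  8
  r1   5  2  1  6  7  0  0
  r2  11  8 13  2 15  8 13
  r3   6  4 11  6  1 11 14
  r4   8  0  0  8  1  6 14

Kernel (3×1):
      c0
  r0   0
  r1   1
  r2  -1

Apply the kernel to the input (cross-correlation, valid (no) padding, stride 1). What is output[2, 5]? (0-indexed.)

The receptive field on the input at this output position is [8 / 11 / 6]. Elementwise product with the kernel and sum: 11·1 + 6·-1.

5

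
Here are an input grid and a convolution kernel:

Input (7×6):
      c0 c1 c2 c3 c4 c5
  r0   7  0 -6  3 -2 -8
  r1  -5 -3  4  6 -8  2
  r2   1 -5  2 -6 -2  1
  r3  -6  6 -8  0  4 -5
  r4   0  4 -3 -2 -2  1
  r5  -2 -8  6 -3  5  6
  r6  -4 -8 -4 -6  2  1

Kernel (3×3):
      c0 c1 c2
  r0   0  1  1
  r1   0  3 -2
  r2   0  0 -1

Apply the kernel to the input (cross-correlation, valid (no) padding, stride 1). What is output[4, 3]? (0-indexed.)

The receptive field on the input at this output position is [-2 -2 1 / -3 5 6 / -6 2 1]. Elementwise product with the kernel and sum: -2·1 + 1·1 + 5·3 + 6·-2 + 1·-1.

1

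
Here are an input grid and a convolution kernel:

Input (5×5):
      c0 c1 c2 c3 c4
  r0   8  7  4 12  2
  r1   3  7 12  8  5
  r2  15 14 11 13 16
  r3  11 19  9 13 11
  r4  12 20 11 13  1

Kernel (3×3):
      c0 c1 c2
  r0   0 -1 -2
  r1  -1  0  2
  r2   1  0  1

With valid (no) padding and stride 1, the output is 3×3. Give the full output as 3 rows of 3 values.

Output[0,0]: The receptive field on the input at this output position is [8 7 4 / 3 7 12 / 15 14 11]. Elementwise product with the kernel and sum: 7·-1 + 4·-2 + 3·-1 + 12·2 + 15·1 + 11·1.
Output[0,1]: The receptive field on the input at this output position is [7 4 12 / 7 12 8 / 14 11 13]. Elementwise product with the kernel and sum: 4·-1 + 12·-2 + 7·-1 + 8·2 + 14·1 + 13·1.

32 8 9
-4 16 23
-6 3 -20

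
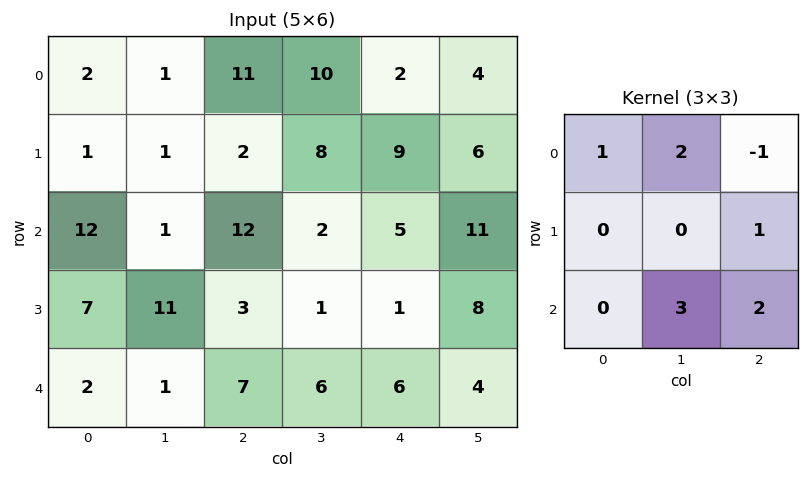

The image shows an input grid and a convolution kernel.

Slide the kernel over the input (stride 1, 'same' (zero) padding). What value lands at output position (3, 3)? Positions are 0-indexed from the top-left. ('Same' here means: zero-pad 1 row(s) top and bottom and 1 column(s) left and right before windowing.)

The receptive field on the zero-padded input at this output position is [12 2 5 / 3 1 1 / 7 6 6]. Elementwise product with the kernel and sum: 12·1 + 2·2 + 5·-1 + 1·1 + 6·3 + 6·2.

42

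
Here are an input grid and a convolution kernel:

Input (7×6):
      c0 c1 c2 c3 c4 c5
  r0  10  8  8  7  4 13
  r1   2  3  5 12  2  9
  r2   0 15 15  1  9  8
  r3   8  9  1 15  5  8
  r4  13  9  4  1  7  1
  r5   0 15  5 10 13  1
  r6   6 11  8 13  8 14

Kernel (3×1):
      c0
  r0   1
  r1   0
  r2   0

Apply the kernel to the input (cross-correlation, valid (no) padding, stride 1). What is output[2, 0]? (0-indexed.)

0

The receptive field on the input at this output position is [0 / 8 / 13]. Elementwise product with the kernel and sum: 0·1.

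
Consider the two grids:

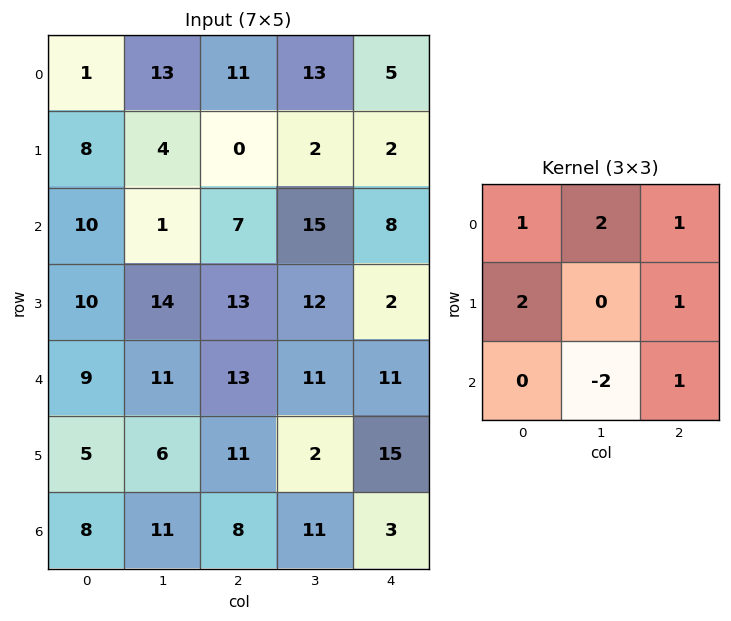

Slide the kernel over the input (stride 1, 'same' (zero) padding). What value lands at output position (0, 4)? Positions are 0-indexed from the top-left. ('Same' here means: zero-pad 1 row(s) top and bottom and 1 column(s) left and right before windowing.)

The receptive field on the zero-padded input at this output position is [0 0 0 / 13 5 0 / 2 2 0]. Elementwise product with the kernel and sum: 0·1 + 0·2 + 0·1 + 13·2 + 0·1 + 2·-2 + 0·1.

22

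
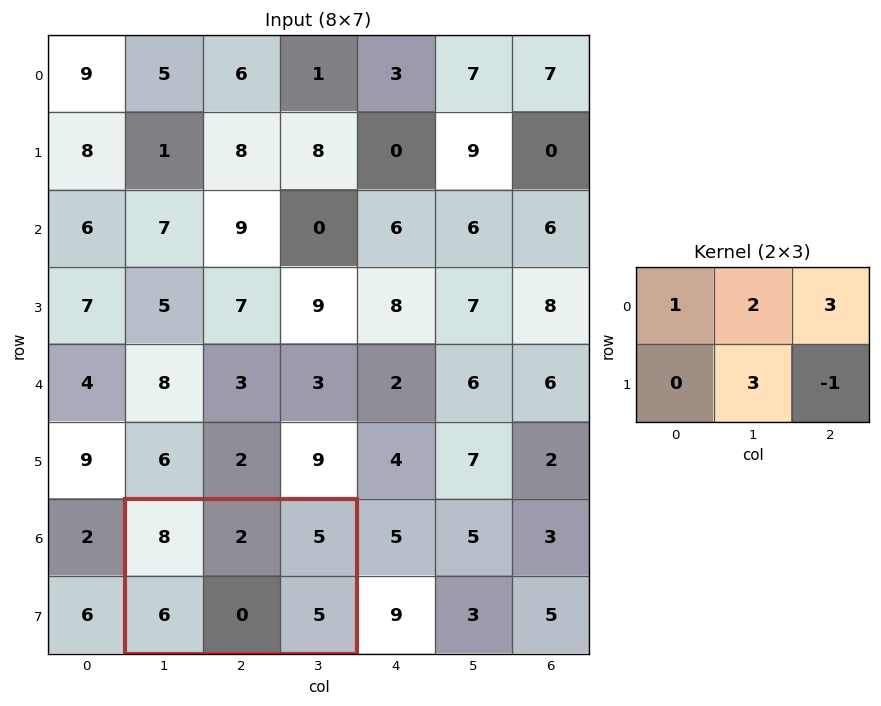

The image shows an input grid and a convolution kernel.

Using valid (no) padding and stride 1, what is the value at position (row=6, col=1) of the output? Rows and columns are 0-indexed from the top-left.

22

The receptive field on the input at this output position is [8 2 5 / 6 0 5]. Elementwise product with the kernel and sum: 8·1 + 2·2 + 5·3 + 0·3 + 5·-1.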